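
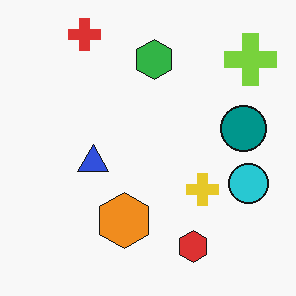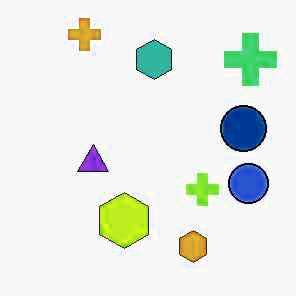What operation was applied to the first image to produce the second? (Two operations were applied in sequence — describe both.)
The second image is the first JPEG-compressed with visible artifacts, then hue-shifted slightly.

Blocky 8×8 compression artifacts appear around shape edges and the flat background shows ringing — characteristic JPEG degradation. Every shape's color has rotated by the same amount around the hue wheel — a uniform hue shift.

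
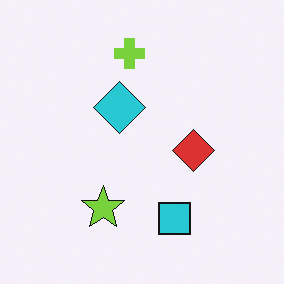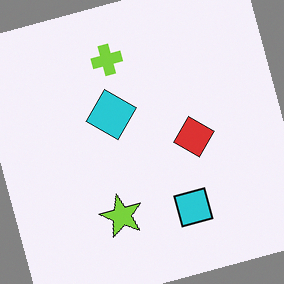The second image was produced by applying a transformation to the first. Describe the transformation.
This is the original image rotated counter-clockwise by a clearly visible amount.

Every shape is tilted by the same angle and the image corners show triangular fill wedges — a whole-image rotation by a non-right angle.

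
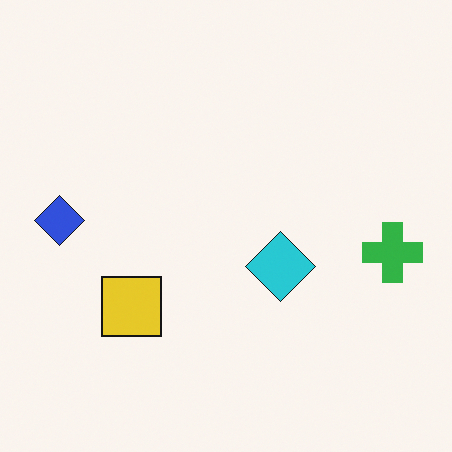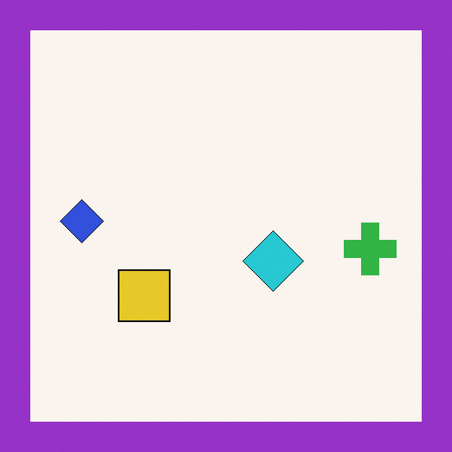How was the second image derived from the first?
The second image is the first framed with a purple border.

A solid purple frame runs around the edge of the second image, with the content slightly shrunk inside it.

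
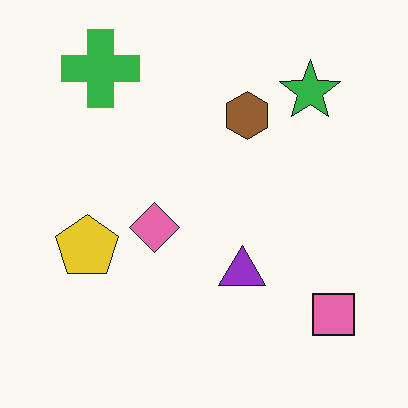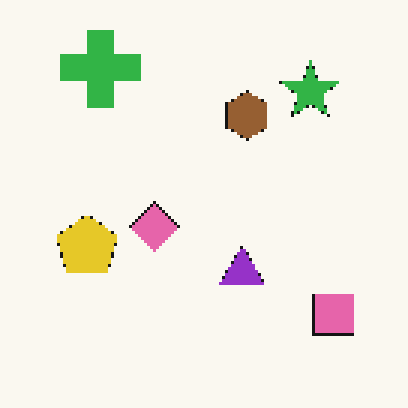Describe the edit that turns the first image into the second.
The image was mildly pixelated.

Shapes are reduced to large square blocks; fine edges and outlines are lost — a downscale-then-upscale (mosaic) effect.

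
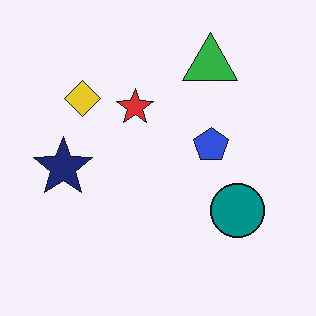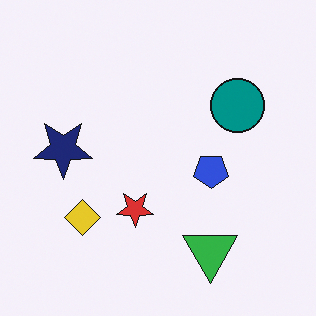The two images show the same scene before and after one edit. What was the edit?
The image was flipped vertically (top ↔ bottom).

The green triangle is in the top of the first image and the bottom of the second — shapes on opposite sides of the horizontal midline have swapped in a mirror flip.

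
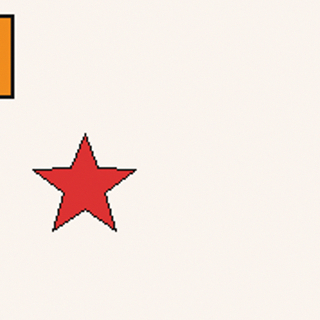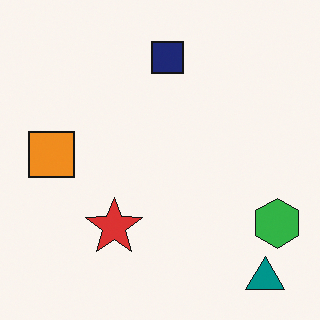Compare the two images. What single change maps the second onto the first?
The image was cropped to a noticeably smaller region and rescaled.

The visible shapes are larger and the field of view is narrower; shapes near the original edges may be partly or wholly outside the frame — a crop-and-rescale.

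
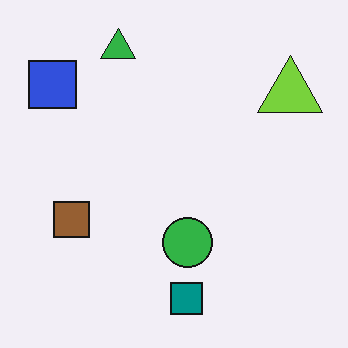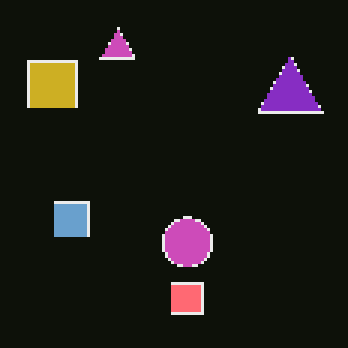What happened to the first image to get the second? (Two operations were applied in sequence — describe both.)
The transformation is: mildly pixelated, then color-inverted (negative).

Shapes are reduced to large square blocks; fine edges and outlines are lost — a downscale-then-upscale (mosaic) effect. The light background has become dark and every shape's color is its complement — a photographic negative.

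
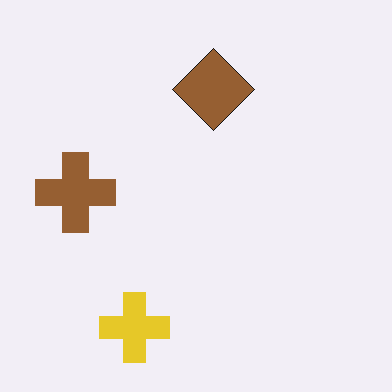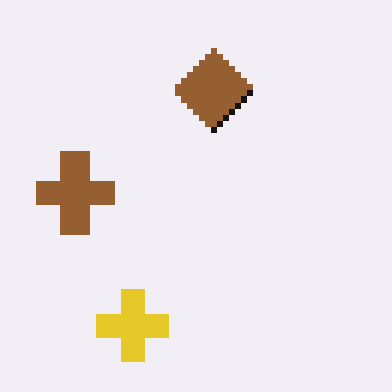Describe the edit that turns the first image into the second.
The second image is the first moderately pixelated.

Shapes are reduced to large square blocks; fine edges and outlines are lost — a downscale-then-upscale (mosaic) effect.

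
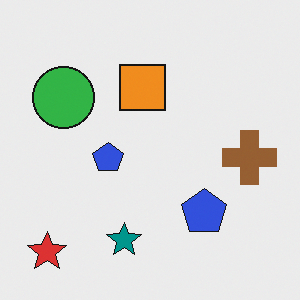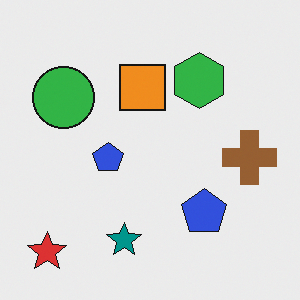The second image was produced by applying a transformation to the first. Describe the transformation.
Overlaid with an additional green hexagon.

A green hexagon appears in the second image that is absent from the first.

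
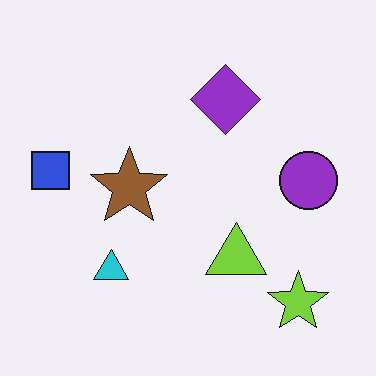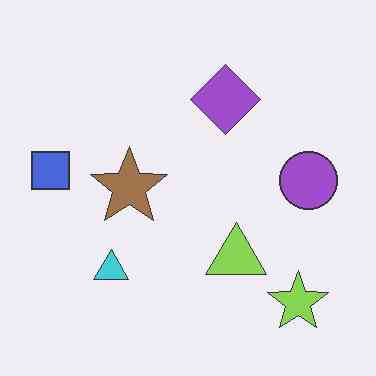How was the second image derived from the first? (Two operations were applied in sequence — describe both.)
The image was given slightly reduced contrast, then given moderate JPEG compression.

Tones are pushed toward mid-grey across the whole image — a global contrast change. Blocky 8×8 compression artifacts appear around shape edges and the flat background shows ringing — characteristic JPEG degradation.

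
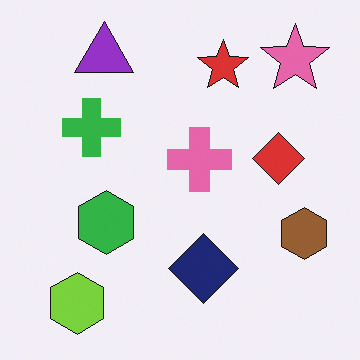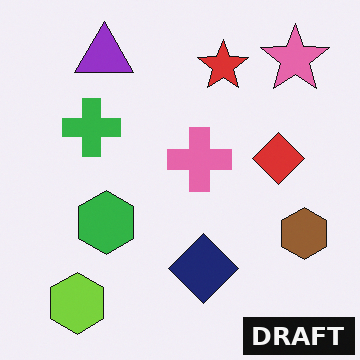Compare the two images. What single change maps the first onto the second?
The transformation is: watermarked with the text "DRAFT" in the lower-right corner.

A dark label reading "DRAFT" appears in the lower-right corner.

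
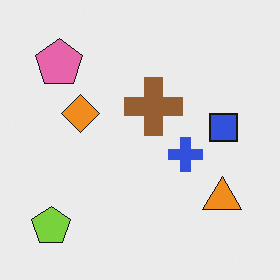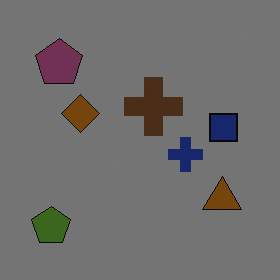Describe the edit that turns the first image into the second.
The second image is the first substantially darkened.

Every pixel — background and shapes alike — is uniformly darkened.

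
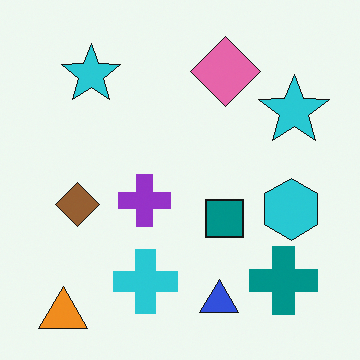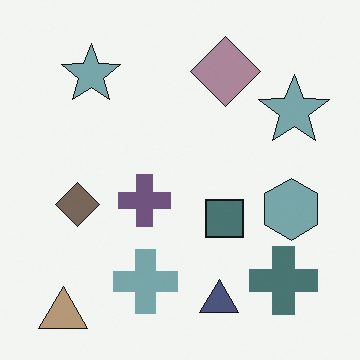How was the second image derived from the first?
This is the original image made much more muted (saturation change).

All colors are more muted and greyish — a global saturation change.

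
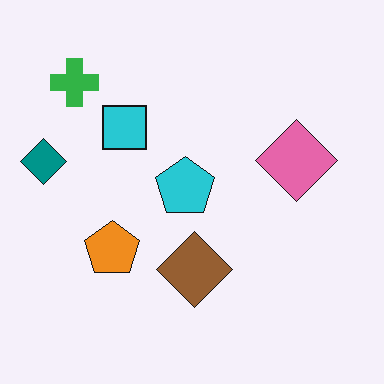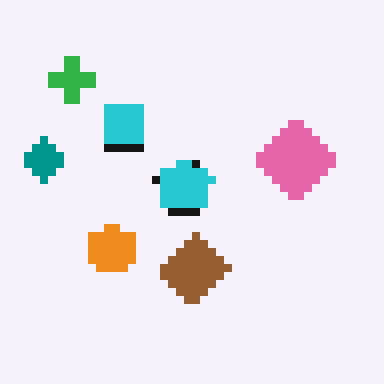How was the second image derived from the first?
The image was moderately pixelated.

Shapes are reduced to large square blocks; fine edges and outlines are lost — a downscale-then-upscale (mosaic) effect.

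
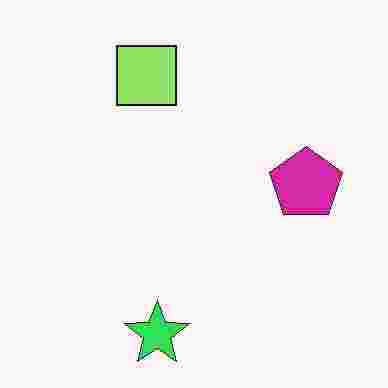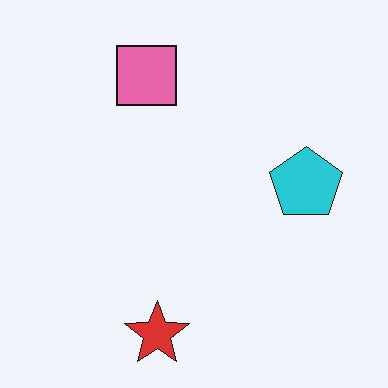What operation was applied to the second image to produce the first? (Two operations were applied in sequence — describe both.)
Hue-shifted noticeably, then heavily JPEG-compressed with obvious blocking artifacts.

Every shape's color has rotated by the same amount around the hue wheel — a uniform hue shift. Blocky 8×8 compression artifacts appear around shape edges and the flat background shows ringing — characteristic JPEG degradation.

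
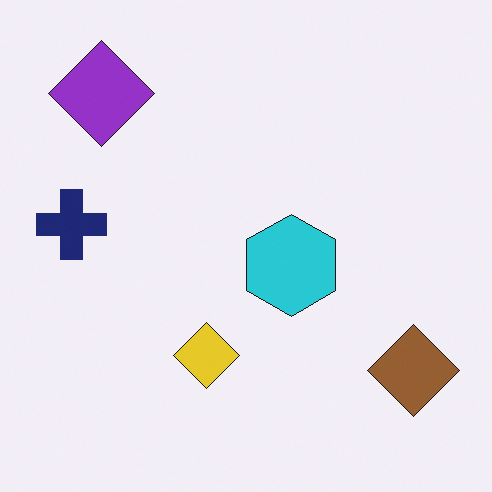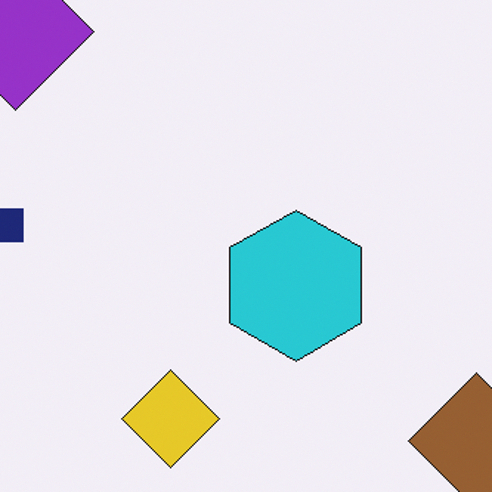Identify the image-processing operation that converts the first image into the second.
The image was cropped to a modestly smaller region and rescaled.

The visible shapes are larger and the field of view is narrower; shapes near the original edges may be partly or wholly outside the frame — a crop-and-rescale.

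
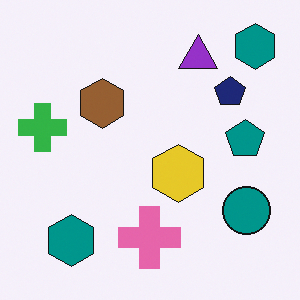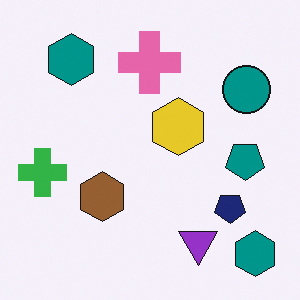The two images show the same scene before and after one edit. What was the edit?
The transformation is: flipped vertically (top ↔ bottom).

The purple triangle is in the top of the first image and the bottom of the second — shapes on opposite sides of the horizontal midline have swapped in a mirror flip.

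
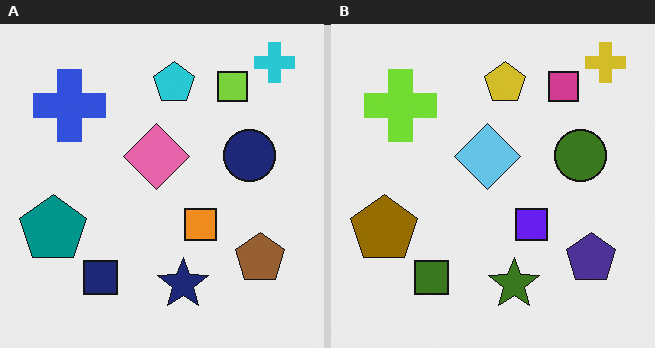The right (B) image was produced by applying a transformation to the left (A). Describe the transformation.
The right (B) image is the left (A) hue-shifted through roughly half the color wheel.

Every shape's color has rotated by the same amount around the hue wheel — a uniform hue shift.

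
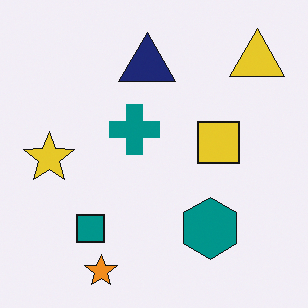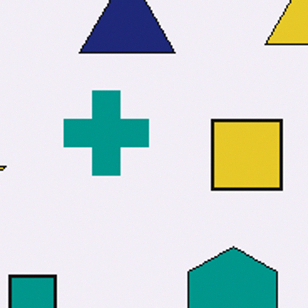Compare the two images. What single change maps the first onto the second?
Cropped tightly and scaled back up.

The visible shapes are larger and the field of view is narrower; shapes near the original edges may be partly or wholly outside the frame — a crop-and-rescale.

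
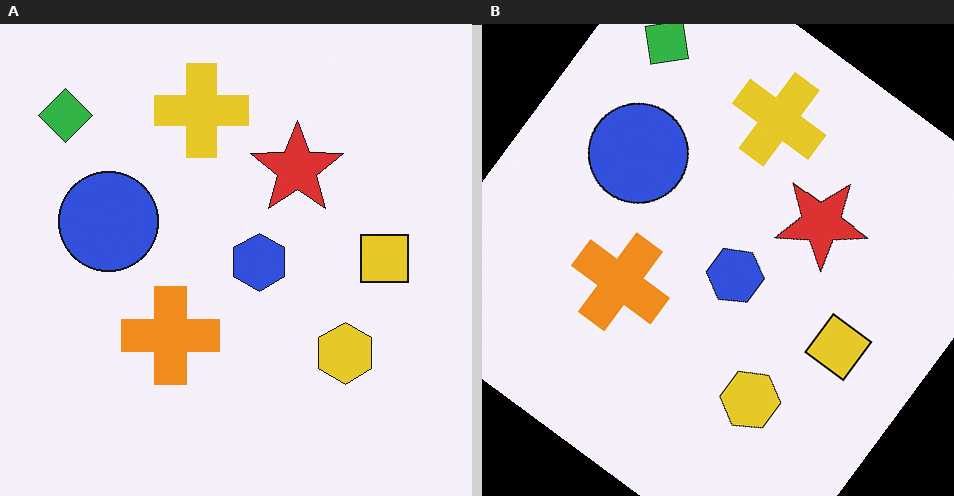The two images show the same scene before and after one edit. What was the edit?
This is the original image rotated clockwise by a large amount — several tens of degrees.

Every shape is tilted by the same angle and the image corners show triangular fill wedges — a whole-image rotation by a non-right angle.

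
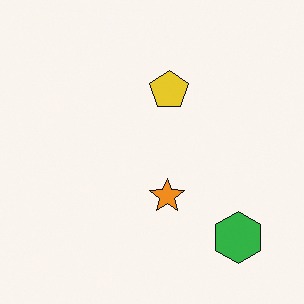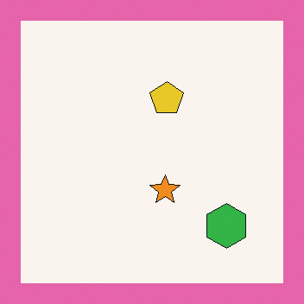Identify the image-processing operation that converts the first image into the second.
The transformation is: framed with a pink border.

A solid pink frame runs around the edge of the second image, with the content slightly shrunk inside it.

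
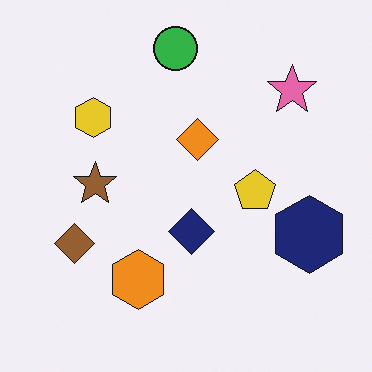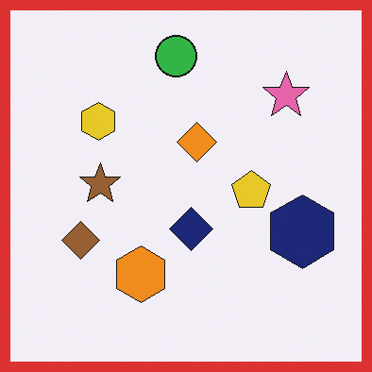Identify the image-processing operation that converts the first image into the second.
The second image is the first framed with a red border.

A solid red frame runs around the edge of the second image, with the content slightly shrunk inside it.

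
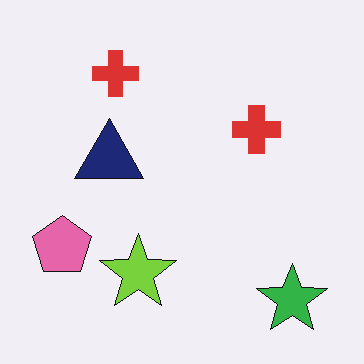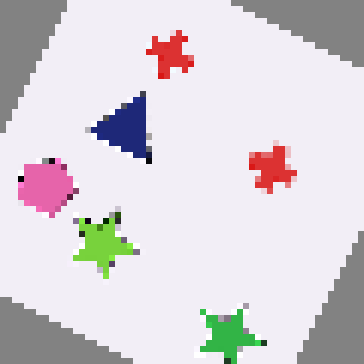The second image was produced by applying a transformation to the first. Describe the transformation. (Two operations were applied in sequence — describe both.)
Rotated clockwise by a moderate amount, then moderately pixelated.

Every shape is tilted by the same angle and the image corners show triangular fill wedges — a whole-image rotation by a non-right angle. Shapes are reduced to large square blocks; fine edges and outlines are lost — a downscale-then-upscale (mosaic) effect.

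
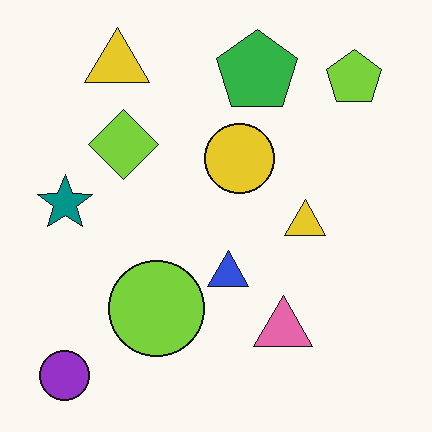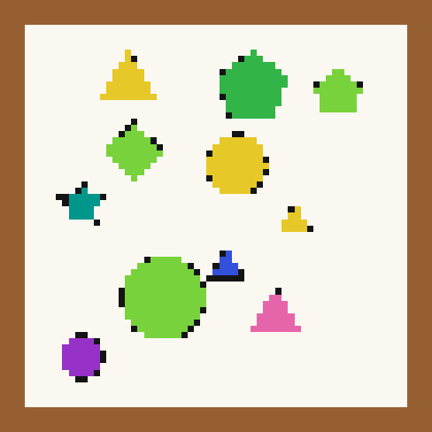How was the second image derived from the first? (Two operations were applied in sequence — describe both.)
It was pixelated into visible square blocks, then framed with a brown border.

Shapes are reduced to large square blocks; fine edges and outlines are lost — a downscale-then-upscale (mosaic) effect. A solid brown frame runs around the edge of the second image, with the content slightly shrunk inside it.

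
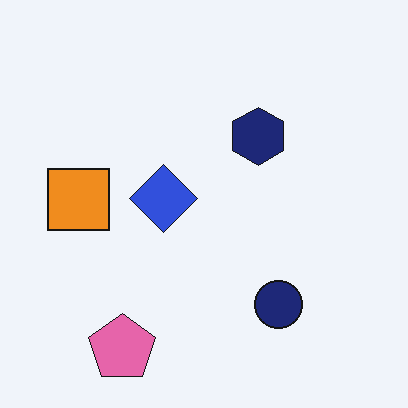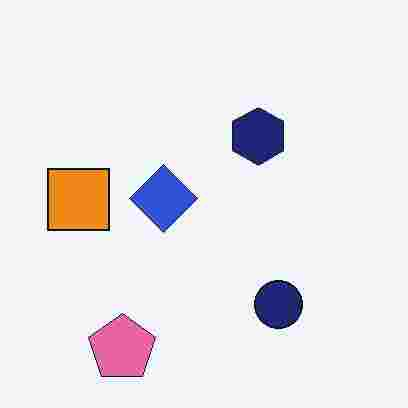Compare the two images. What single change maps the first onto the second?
The transformation is: degraded with heavy JPEG compression.

Blocky 8×8 compression artifacts appear around shape edges and the flat background shows ringing — characteristic JPEG degradation.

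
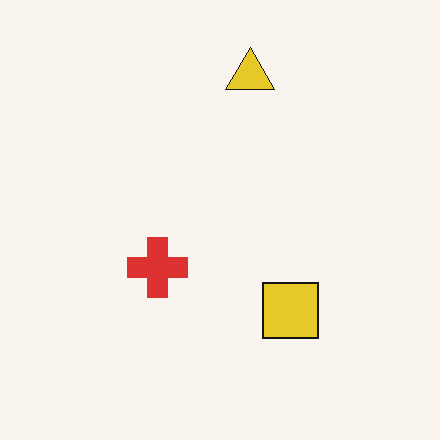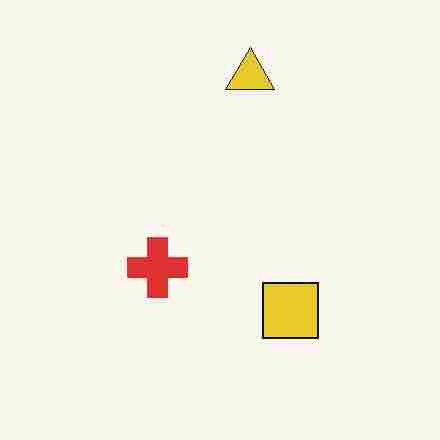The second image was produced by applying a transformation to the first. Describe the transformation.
The image was heavily JPEG-compressed with obvious blocking artifacts.

Blocky 8×8 compression artifacts appear around shape edges and the flat background shows ringing — characteristic JPEG degradation.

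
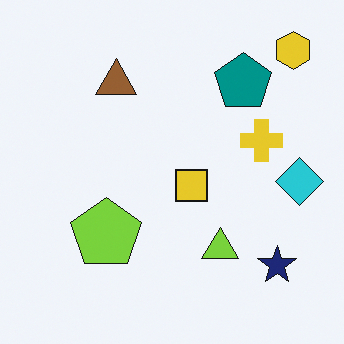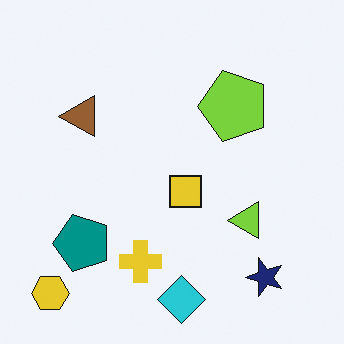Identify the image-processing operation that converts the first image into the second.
Transposed (reflected across the top-left ↔ bottom-right diagonal).

Shapes have swapped their row and column positions — what was in the top-right is now in the bottom-left — a diagonal reflection.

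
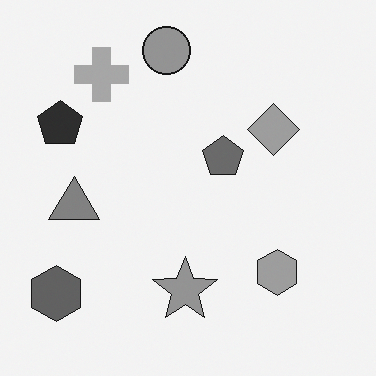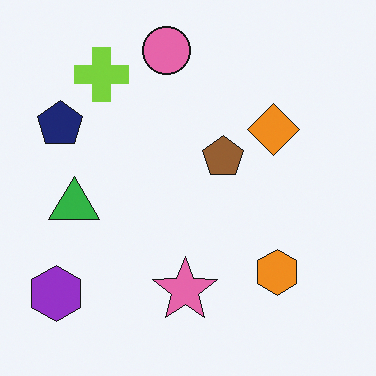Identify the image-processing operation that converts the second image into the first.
This is the original image converted to grayscale.

All color is removed — every shape is now a shade of grey.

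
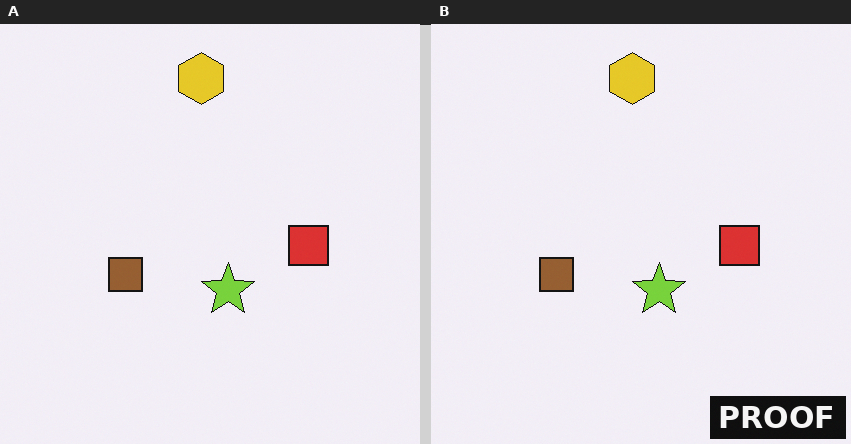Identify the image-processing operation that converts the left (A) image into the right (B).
The image was watermarked with the text "PROOF" in the lower-right corner.

A dark label reading "PROOF" appears in the lower-right corner.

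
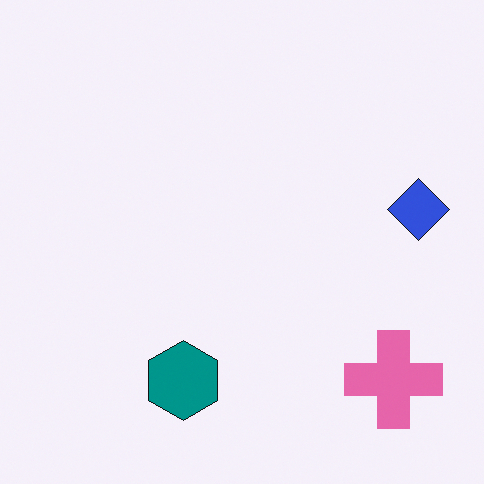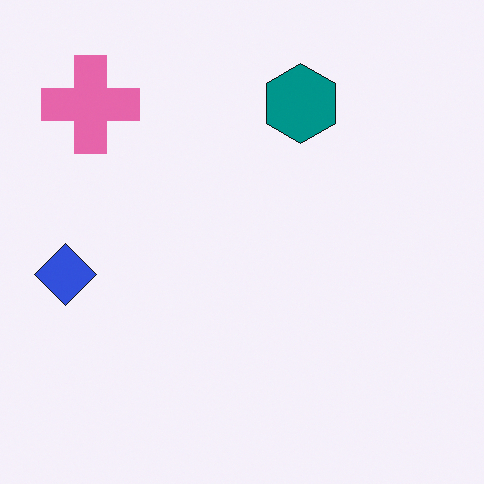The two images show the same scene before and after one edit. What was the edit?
Rotated 180°.

The pink cross sits in the bottom-right of the first image and the top-left of the second — consistent with a whole-image 180° rotation.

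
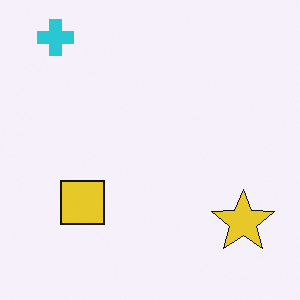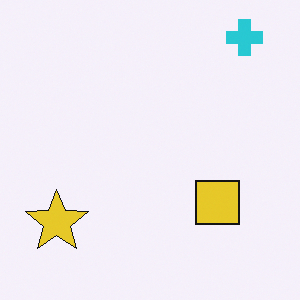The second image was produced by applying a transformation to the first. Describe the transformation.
Flipped horizontally (left ↔ right).

The cyan cross is in the top-left of the first image and the top-right of the second — shapes on opposite sides of the vertical midline have swapped in a mirror flip.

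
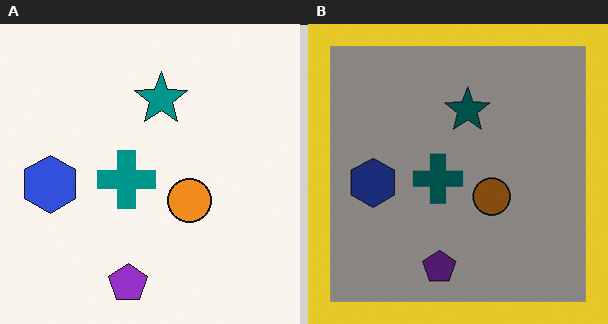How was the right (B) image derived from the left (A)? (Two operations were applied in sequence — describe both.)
Darkened a lot, then framed with a yellow border.

Every pixel — background and shapes alike — is uniformly darkened. A solid yellow frame runs around the edge of the right (B) image, with the content slightly shrunk inside it.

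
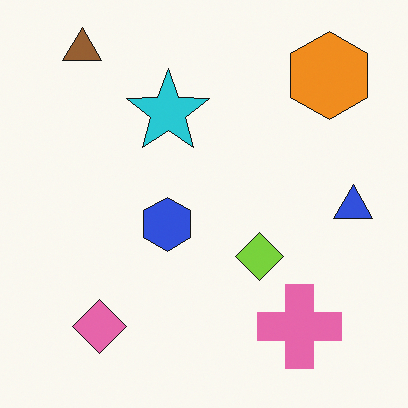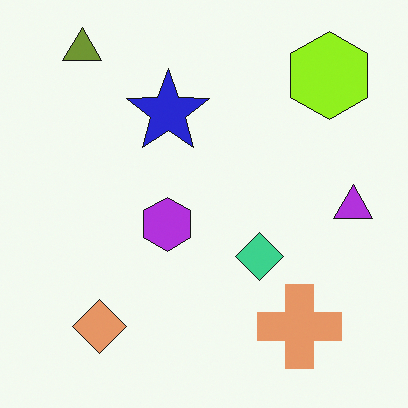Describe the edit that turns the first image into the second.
This is the original image hue-shifted by a small amount.

Every shape's color has rotated by the same amount around the hue wheel — a uniform hue shift.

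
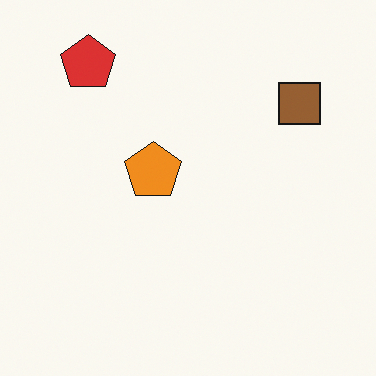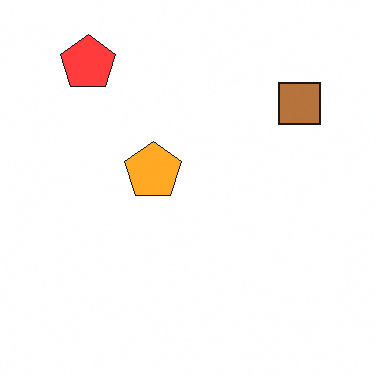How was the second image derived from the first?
The image was brightened a little.

Every pixel — background and shapes alike — is uniformly brightened.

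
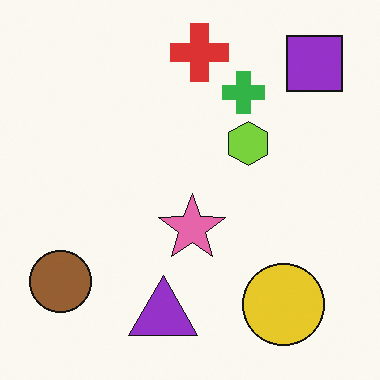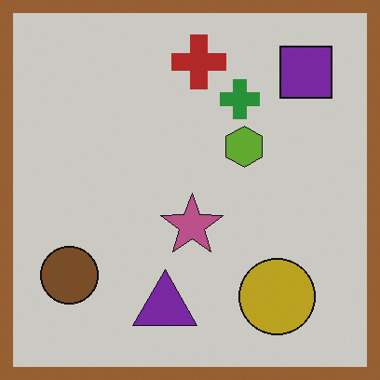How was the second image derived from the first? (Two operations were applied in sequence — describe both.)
The image was slightly darkened, then framed with a brown border.

Every pixel — background and shapes alike — is uniformly darkened. A solid brown frame runs around the edge of the second image, with the content slightly shrunk inside it.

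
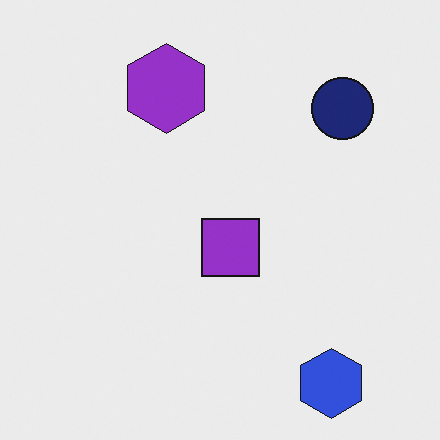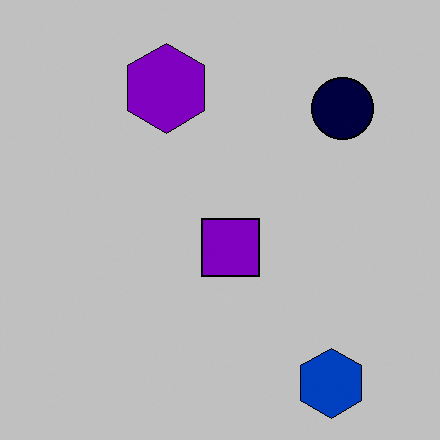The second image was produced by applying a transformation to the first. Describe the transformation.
The image was aggressively posterized.

Each flat color has snapped to a coarser quantized level — most visibly, the near-white background has dropped to a flat grey.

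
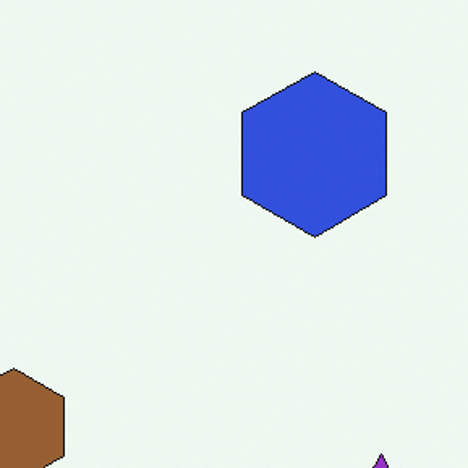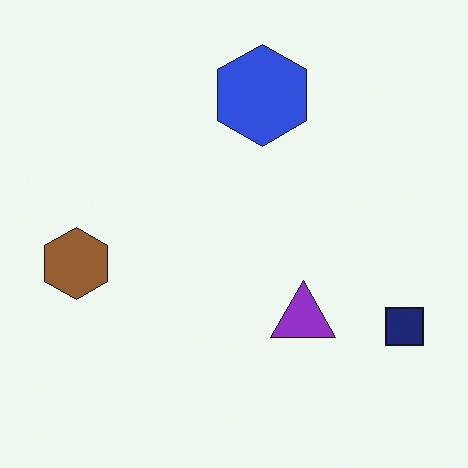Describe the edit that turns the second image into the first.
The transformation is: cropped to a noticeably smaller region and rescaled.

The visible shapes are larger and the field of view is narrower; shapes near the original edges may be partly or wholly outside the frame — a crop-and-rescale.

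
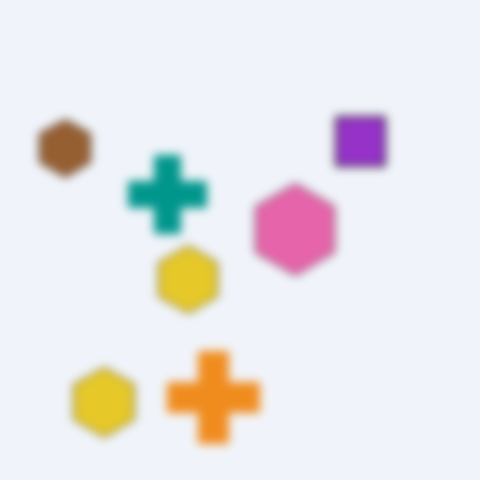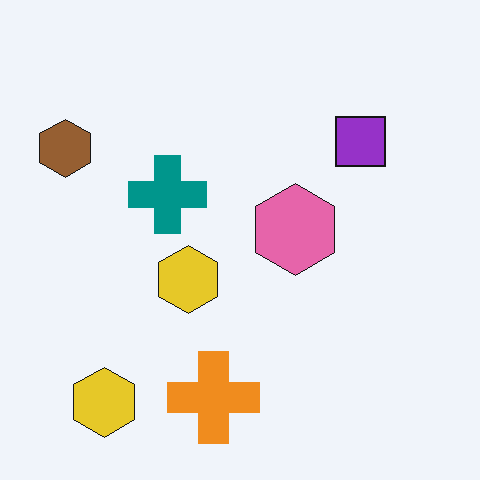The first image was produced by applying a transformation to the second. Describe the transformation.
This is the original image moderately blurred.

Shape edges and outlines are uniformly softened across the whole image.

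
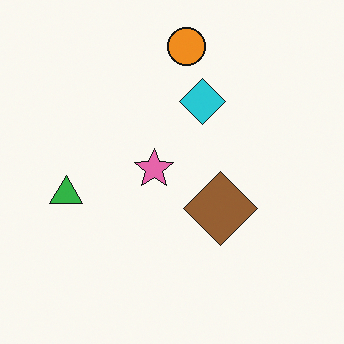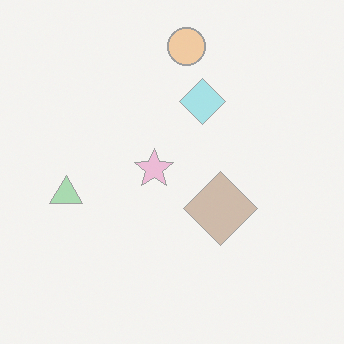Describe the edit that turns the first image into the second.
The transformation is: given much lower contrast.

Tones are pushed toward mid-grey across the whole image — a global contrast change.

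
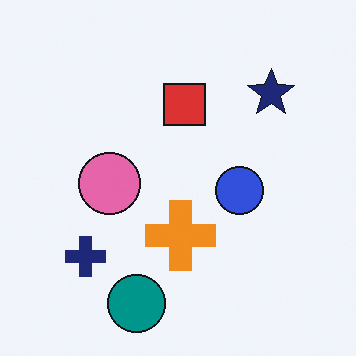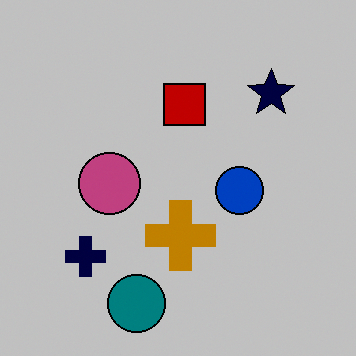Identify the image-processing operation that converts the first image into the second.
It was heavily posterized to just a handful of flat colors.

Each flat color has snapped to a coarser quantized level — most visibly, the near-white background has dropped to a flat grey.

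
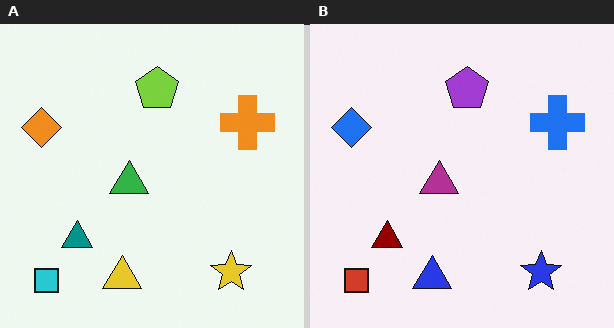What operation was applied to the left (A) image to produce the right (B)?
The image was hue-shifted through roughly half the color wheel.

Every shape's color has rotated by the same amount around the hue wheel — a uniform hue shift.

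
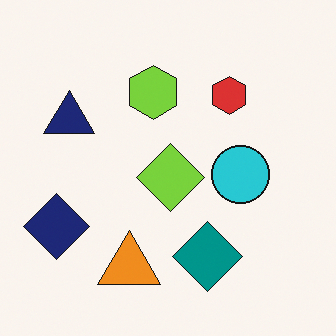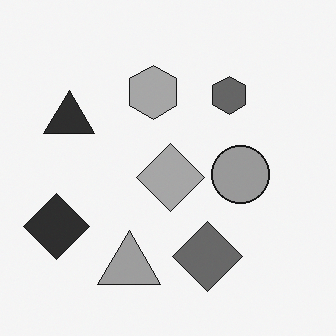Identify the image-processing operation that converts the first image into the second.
This is the original image converted to grayscale.

All color is removed — every shape is now a shade of grey.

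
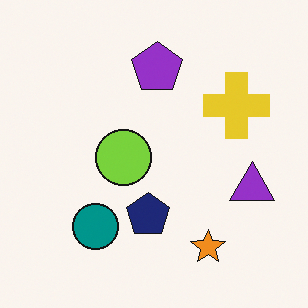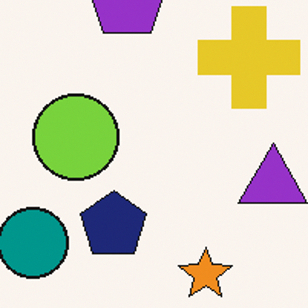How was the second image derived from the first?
The image was cropped slightly and scaled back up.

The visible shapes are larger and the field of view is narrower; shapes near the original edges may be partly or wholly outside the frame — a crop-and-rescale.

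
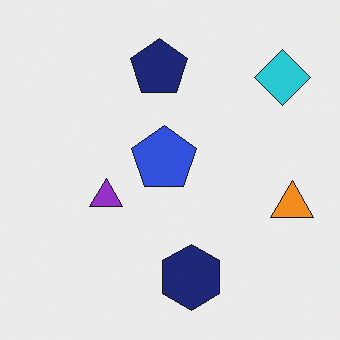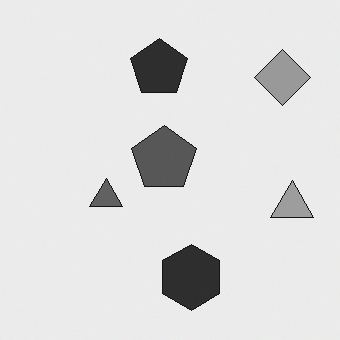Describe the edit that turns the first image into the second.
The transformation is: converted to grayscale.

All color is removed — every shape is now a shade of grey.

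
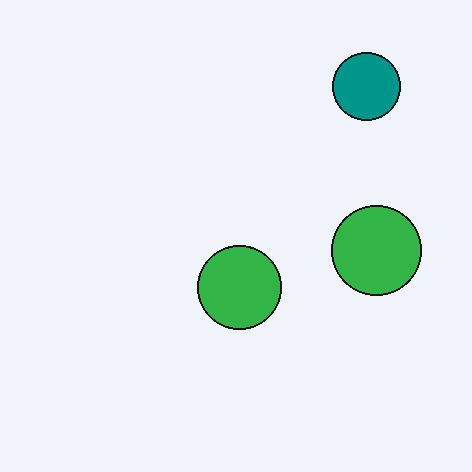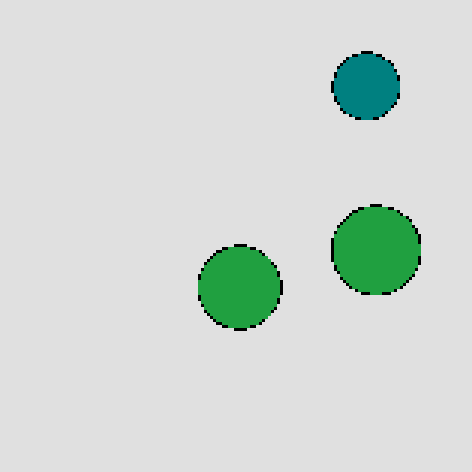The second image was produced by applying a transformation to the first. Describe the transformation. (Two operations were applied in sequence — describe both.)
The image was moderately posterized, then lightly pixelated (a mild mosaic effect).

Each flat color has snapped to a coarser quantized level — most visibly, the near-white background has dropped to a flat grey. Shapes are reduced to large square blocks; fine edges and outlines are lost — a downscale-then-upscale (mosaic) effect.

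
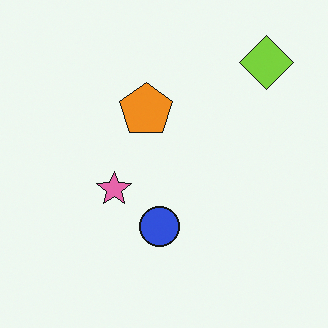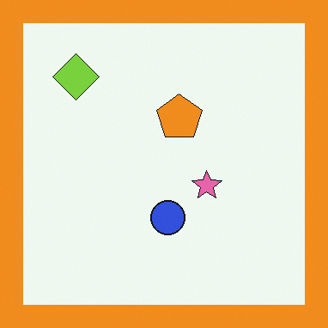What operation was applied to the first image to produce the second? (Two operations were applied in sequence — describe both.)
This is the original image flipped horizontally (left ↔ right), then framed with a orange border.

The lime diamond is in the top-right of the first image and the top-left of the second — shapes on opposite sides of the vertical midline have swapped in a mirror flip. A solid orange frame runs around the edge of the second image, with the content slightly shrunk inside it.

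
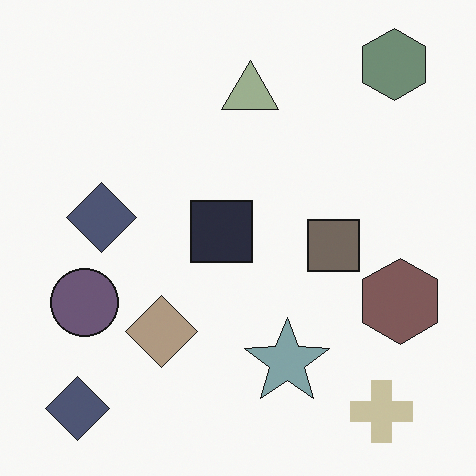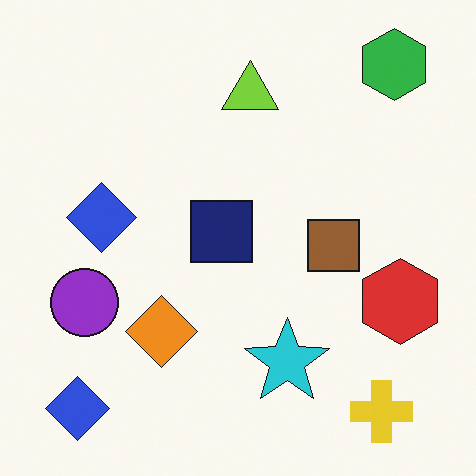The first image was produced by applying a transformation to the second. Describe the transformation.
Made much more muted (saturation change).

All colors are more muted and greyish — a global saturation change.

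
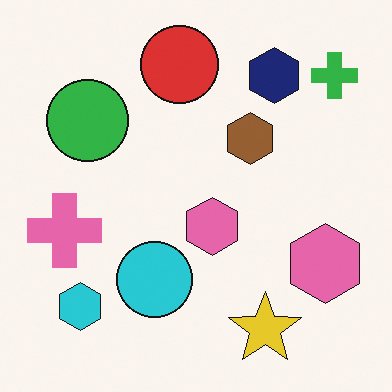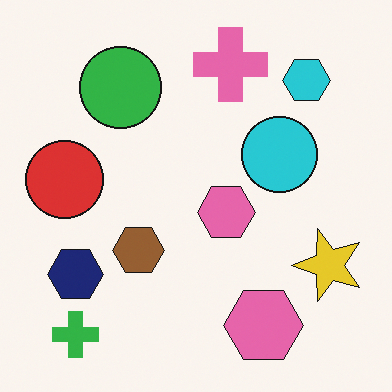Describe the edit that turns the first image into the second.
It was transposed (reflected across the top-left ↔ bottom-right diagonal).

Shapes have swapped their row and column positions — what was in the top-right is now in the bottom-left — a diagonal reflection.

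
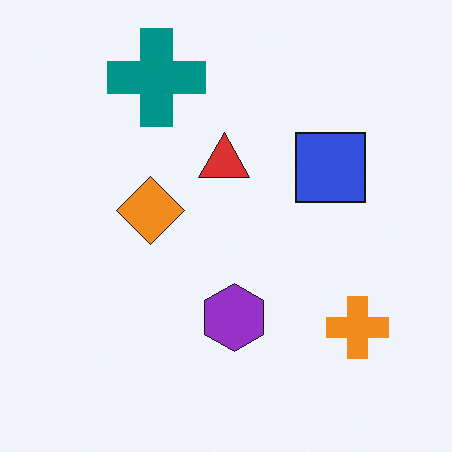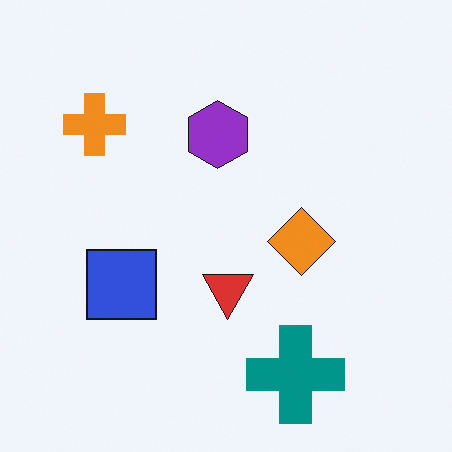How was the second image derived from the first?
The second image is the first rotated 180°.

The orange cross sits in the bottom-right of the first image and the top-left of the second — consistent with a whole-image 180° rotation.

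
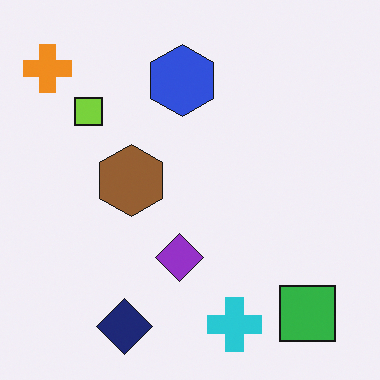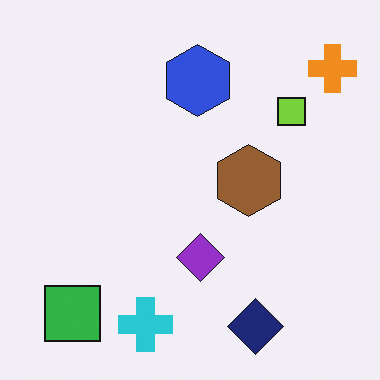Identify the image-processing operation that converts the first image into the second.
This is the original image flipped horizontally (left ↔ right).

The orange cross is in the top-left of the first image and the top-right of the second — shapes on opposite sides of the vertical midline have swapped in a mirror flip.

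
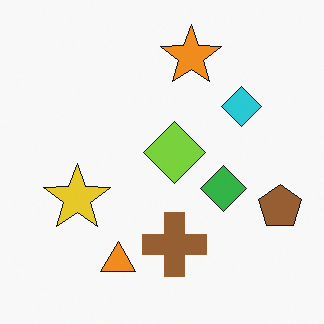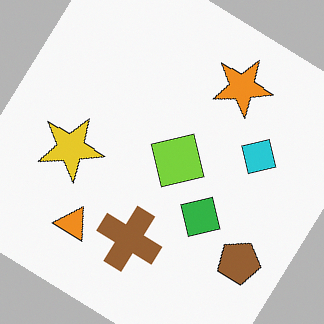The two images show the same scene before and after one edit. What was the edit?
The image was rotated clockwise by a large amount — several tens of degrees.

Every shape is tilted by the same angle and the image corners show triangular fill wedges — a whole-image rotation by a non-right angle.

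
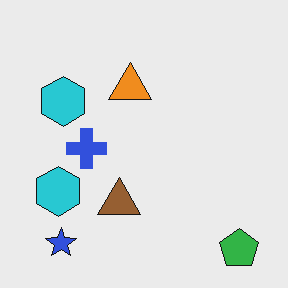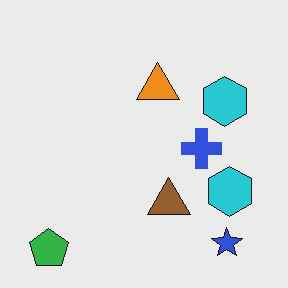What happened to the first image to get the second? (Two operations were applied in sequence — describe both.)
The second image is the first JPEG-compressed with visible artifacts, then flipped horizontally (left ↔ right).

Blocky 8×8 compression artifacts appear around shape edges and the flat background shows ringing — characteristic JPEG degradation. The green pentagon is in the bottom-right of the first image and the bottom-left of the second — shapes on opposite sides of the vertical midline have swapped in a mirror flip.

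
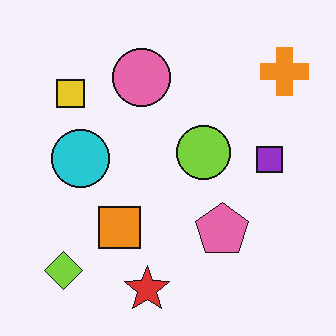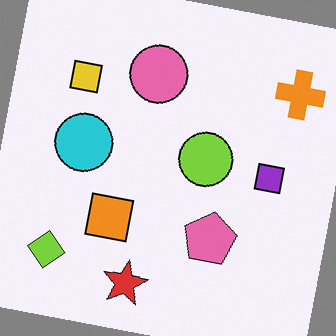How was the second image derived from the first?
The transformation is: rotated clockwise by a slight angle.

Every shape is tilted by the same angle and the image corners show triangular fill wedges — a whole-image rotation by a non-right angle.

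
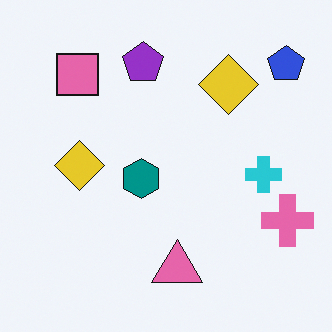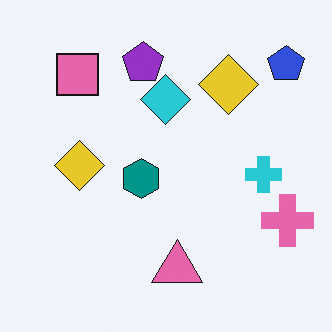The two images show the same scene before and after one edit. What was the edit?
The image was overlaid with an additional cyan diamond.

A cyan diamond appears in the second image that is absent from the first.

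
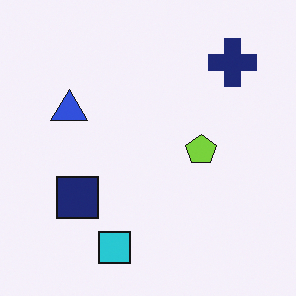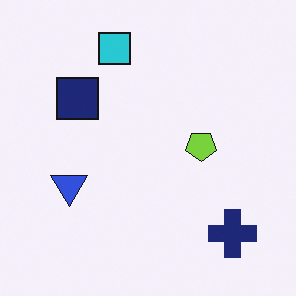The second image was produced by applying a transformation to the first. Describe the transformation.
The second image is the first flipped vertically (top ↔ bottom).

The cyan square is in the bottom of the first image and the top of the second — shapes on opposite sides of the horizontal midline have swapped in a mirror flip.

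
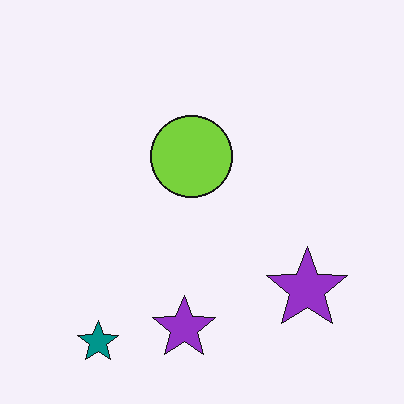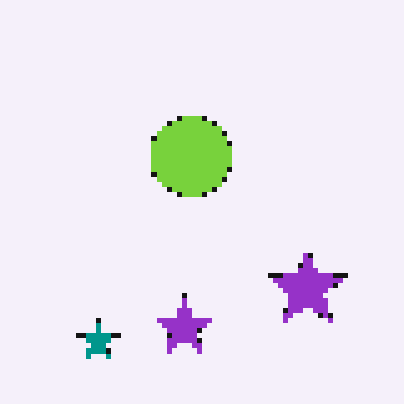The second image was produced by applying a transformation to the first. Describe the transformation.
The second image is the first mildly pixelated.

Shapes are reduced to large square blocks; fine edges and outlines are lost — a downscale-then-upscale (mosaic) effect.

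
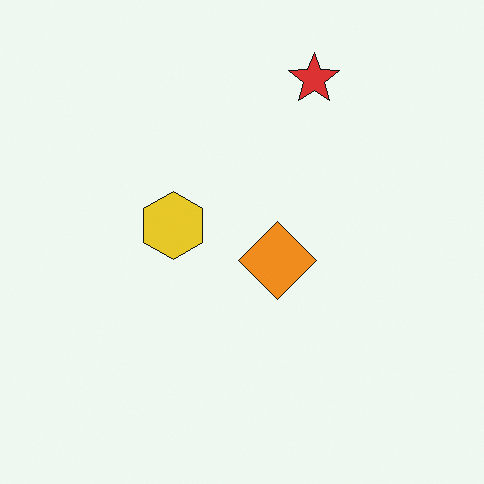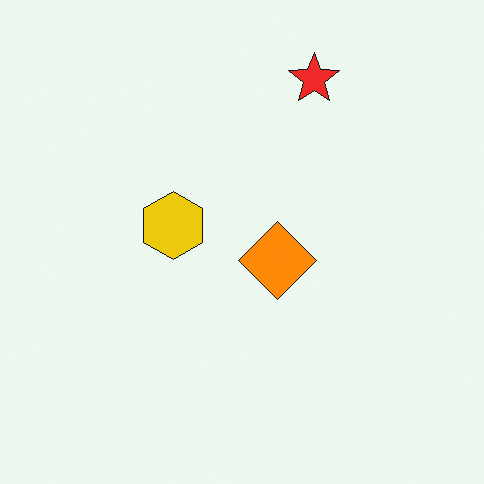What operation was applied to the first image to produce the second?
The second image is the first slightly oversaturated.

All colors are more vivid — a global saturation change.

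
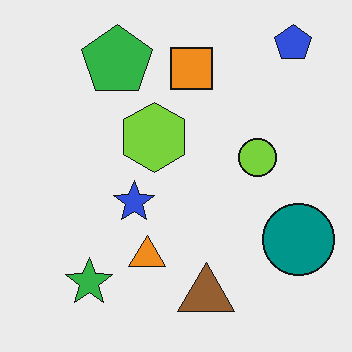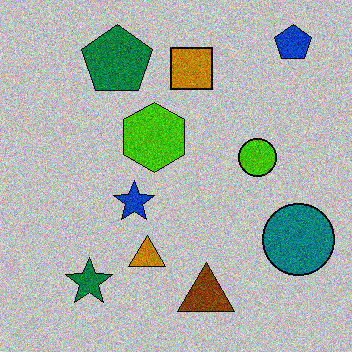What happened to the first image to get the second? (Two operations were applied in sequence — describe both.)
The image was heavily posterized to just a handful of flat colors, then degraded with moderate additive noise.

Each flat color has snapped to a coarser quantized level — most visibly, the near-white background has dropped to a flat grey. Random speckle covers the whole image, including the flat background.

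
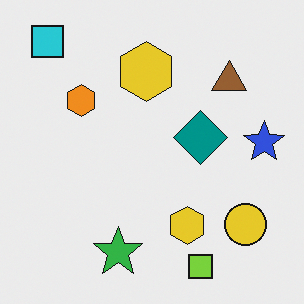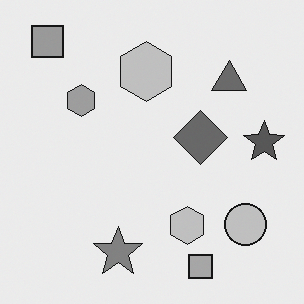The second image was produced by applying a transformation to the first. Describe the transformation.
This is the original image converted to grayscale.

All color is removed — every shape is now a shade of grey.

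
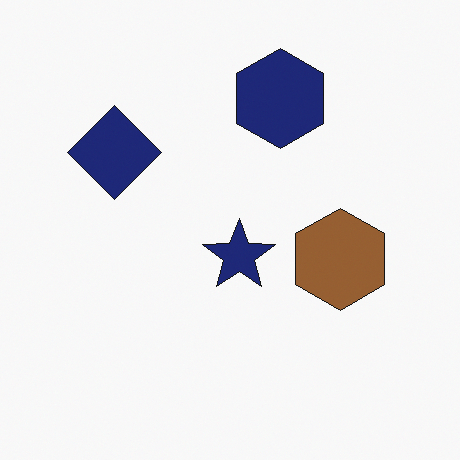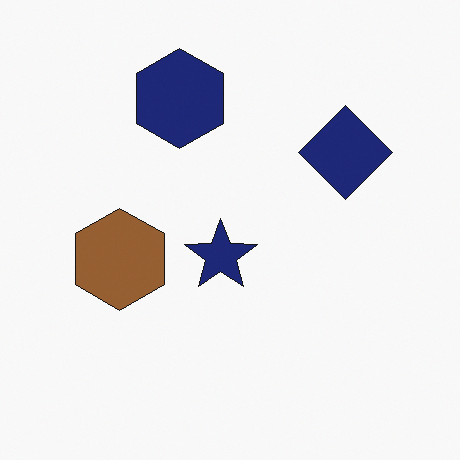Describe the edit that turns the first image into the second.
It was flipped horizontally (left ↔ right).

The navy diamond is in the top-left of the first image and the top-right of the second — shapes on opposite sides of the vertical midline have swapped in a mirror flip.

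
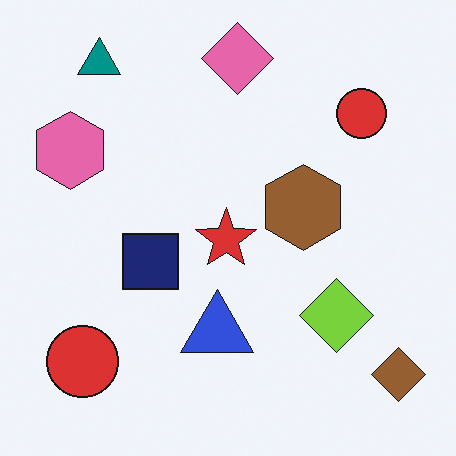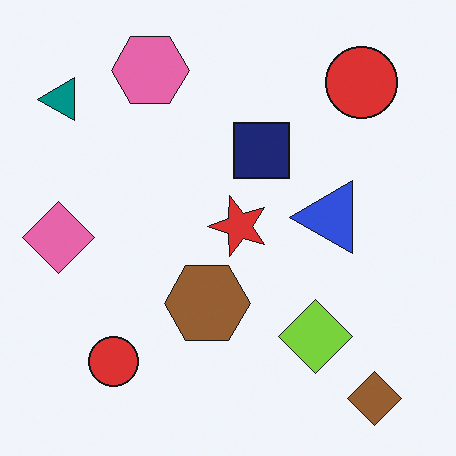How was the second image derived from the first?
This is the original image transposed (reflected across the top-left ↔ bottom-right diagonal).

Shapes have swapped their row and column positions — what was in the top-right is now in the bottom-left — a diagonal reflection.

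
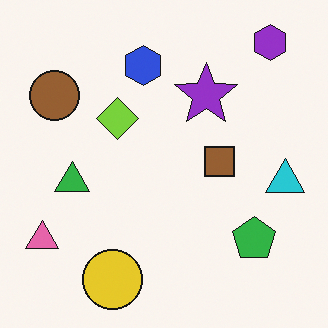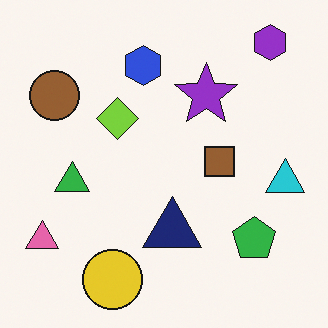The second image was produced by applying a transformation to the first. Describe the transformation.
This is the original image overlaid with an additional navy triangle.

A navy triangle appears in the second image that is absent from the first.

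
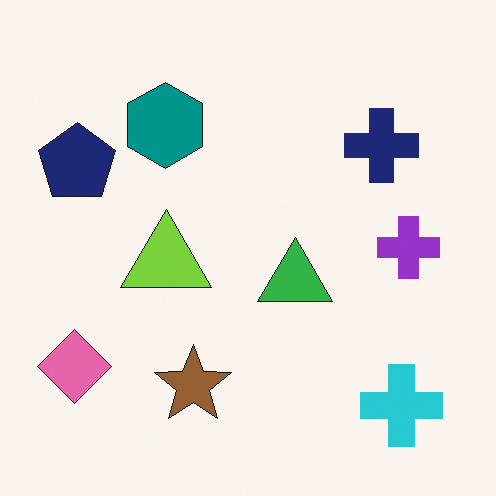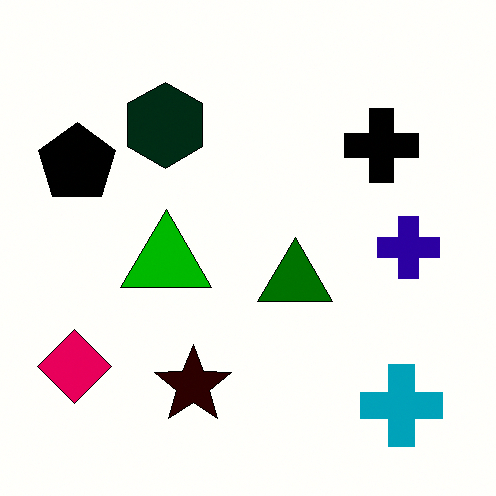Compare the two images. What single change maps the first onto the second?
This is the original image given much higher contrast.

Tones are pushed away from mid-grey across the whole image — a global contrast change.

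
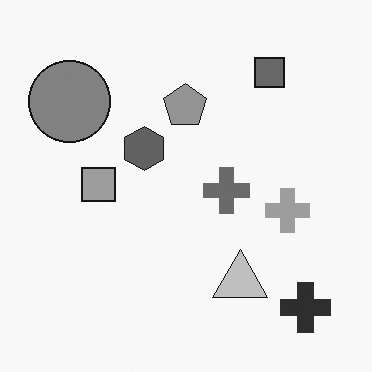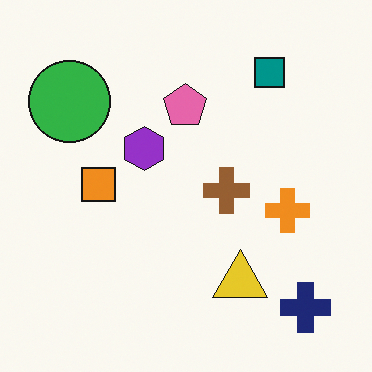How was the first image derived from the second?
Converted to grayscale.

All color is removed — every shape is now a shade of grey.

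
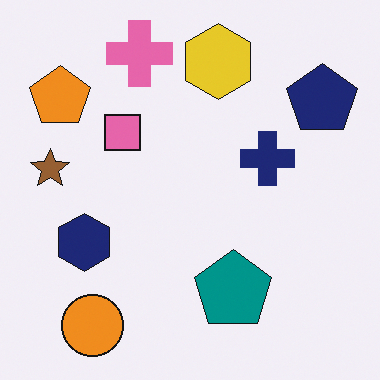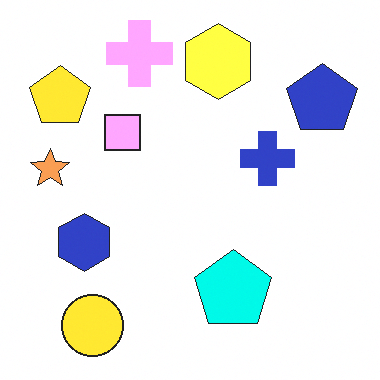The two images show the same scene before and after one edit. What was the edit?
The second image is the first brightened a lot.

Every pixel — background and shapes alike — is uniformly brightened.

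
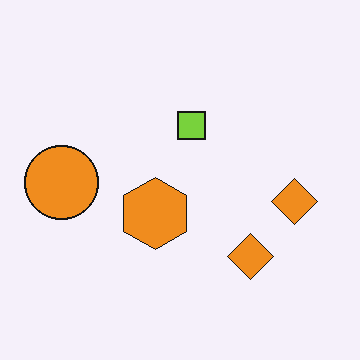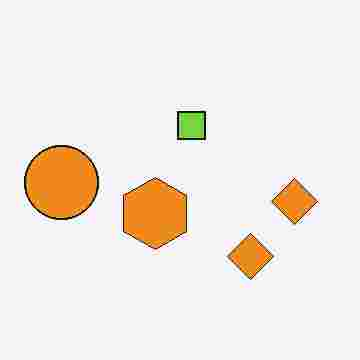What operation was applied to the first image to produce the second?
This is the original image degraded with heavy JPEG compression.

Blocky 8×8 compression artifacts appear around shape edges and the flat background shows ringing — characteristic JPEG degradation.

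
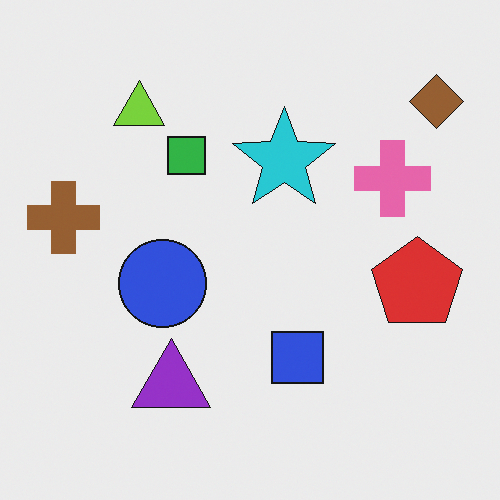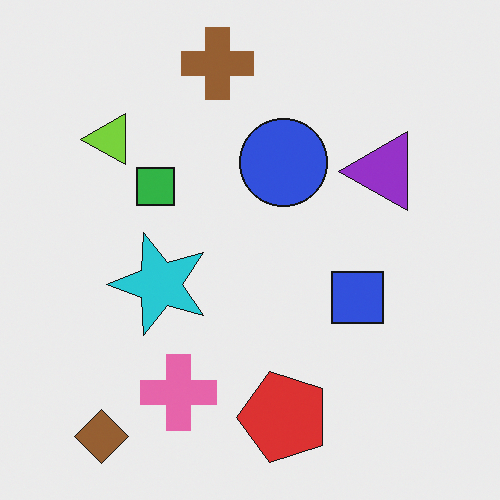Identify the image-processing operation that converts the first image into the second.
It was transposed (reflected across the top-left ↔ bottom-right diagonal).

Shapes have swapped their row and column positions — what was in the top-right is now in the bottom-left — a diagonal reflection.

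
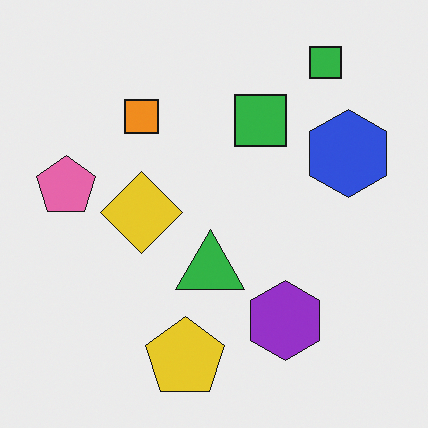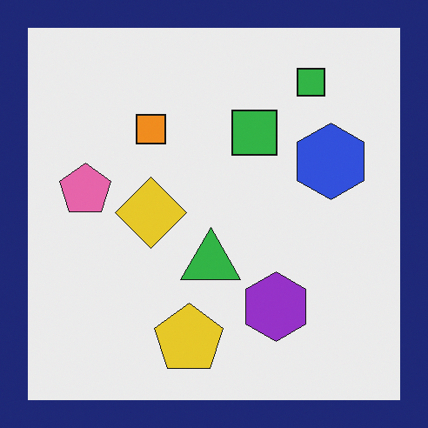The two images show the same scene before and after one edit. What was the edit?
The image was framed with a navy border.

A solid navy frame runs around the edge of the second image, with the content slightly shrunk inside it.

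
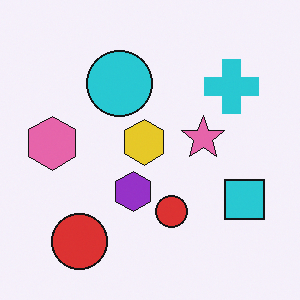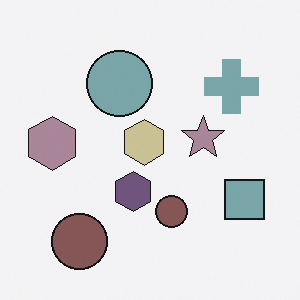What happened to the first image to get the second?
Heavily desaturated.

All colors are more muted and greyish — a global saturation change.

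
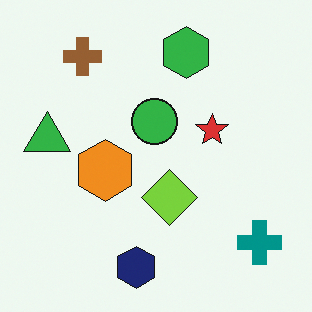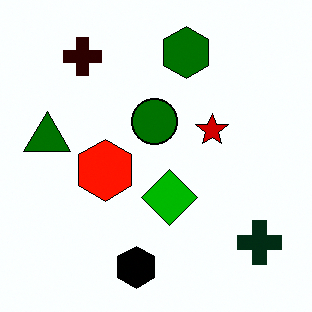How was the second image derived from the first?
Given much higher contrast.

Tones are pushed away from mid-grey across the whole image — a global contrast change.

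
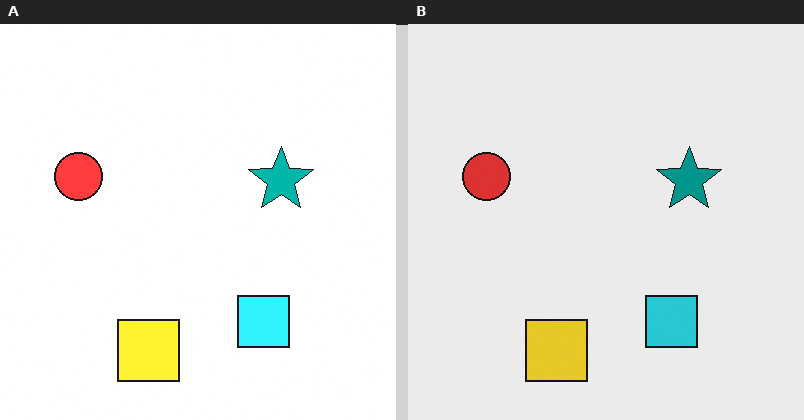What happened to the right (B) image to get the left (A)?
Slightly brightened.

Every pixel — background and shapes alike — is uniformly brightened.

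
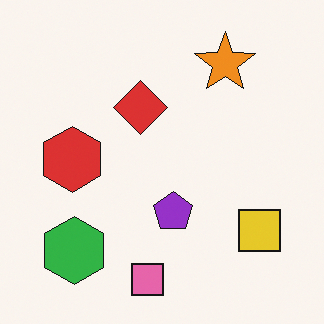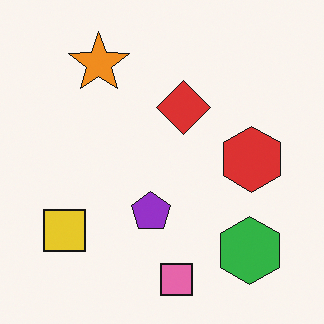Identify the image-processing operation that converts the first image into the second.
The image was flipped horizontally (left ↔ right).

The yellow square is in the bottom-right of the first image and the bottom-left of the second — shapes on opposite sides of the vertical midline have swapped in a mirror flip.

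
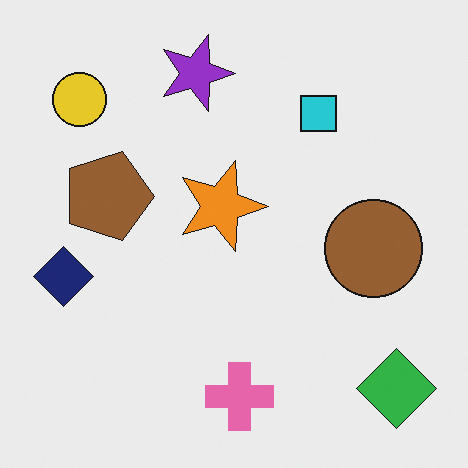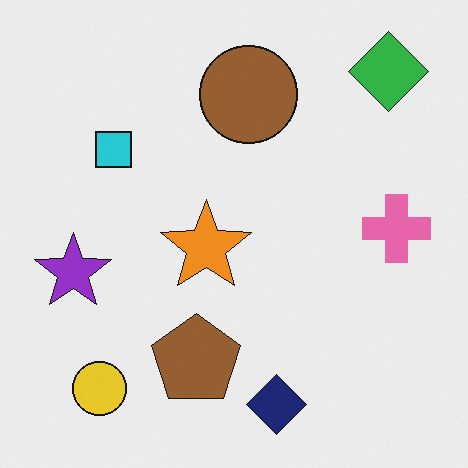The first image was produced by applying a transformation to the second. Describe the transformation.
The first image is the second rotated 90° clockwise.

The green diamond sits in the top-right of the second image and the bottom-right of the first — consistent with a whole-image 90° clockwise rotation.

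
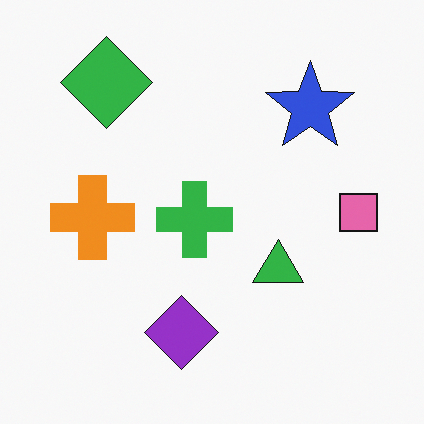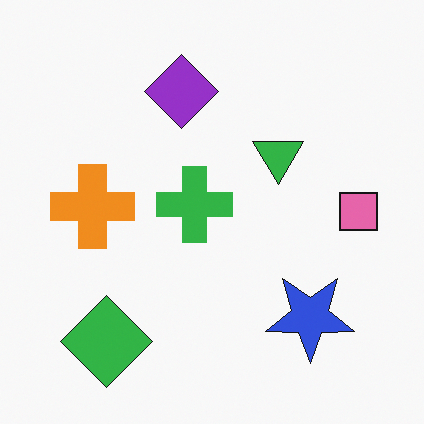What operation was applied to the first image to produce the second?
The second image is the first flipped vertically (top ↔ bottom).

The green diamond is in the top-left of the first image and the bottom-left of the second — shapes on opposite sides of the horizontal midline have swapped in a mirror flip.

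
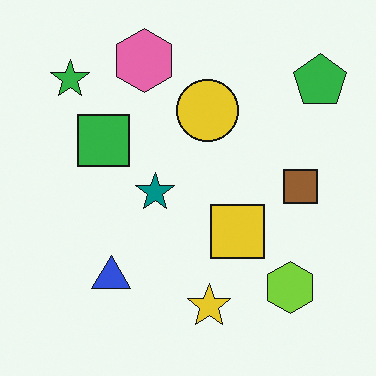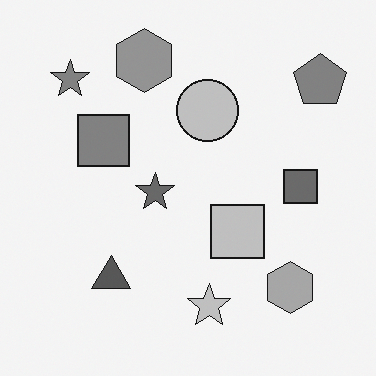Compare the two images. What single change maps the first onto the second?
The transformation is: converted to grayscale.

All color is removed — every shape is now a shade of grey.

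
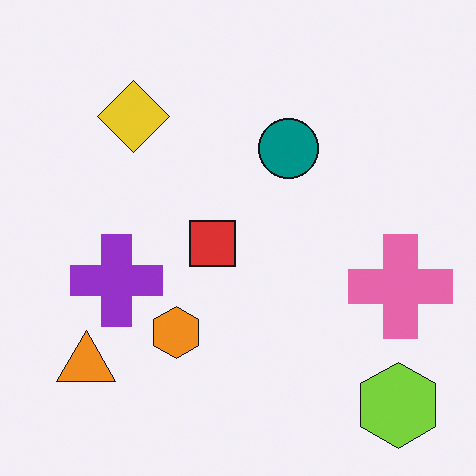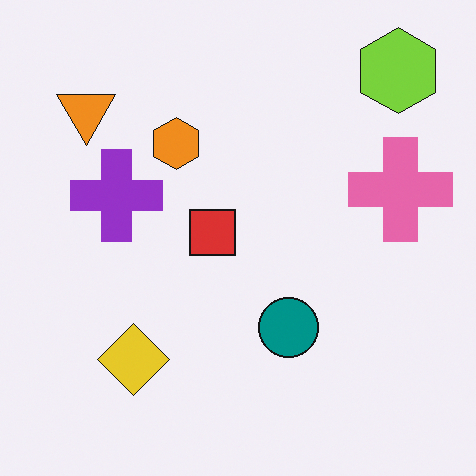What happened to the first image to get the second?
The second image is the first flipped vertically (top ↔ bottom).

The lime hexagon is in the bottom-right of the first image and the top-right of the second — shapes on opposite sides of the horizontal midline have swapped in a mirror flip.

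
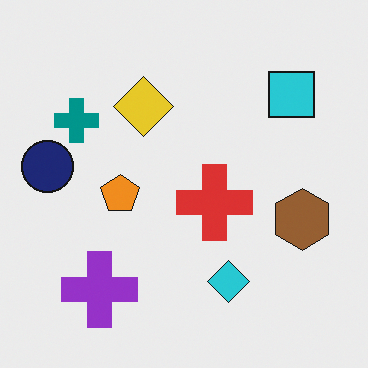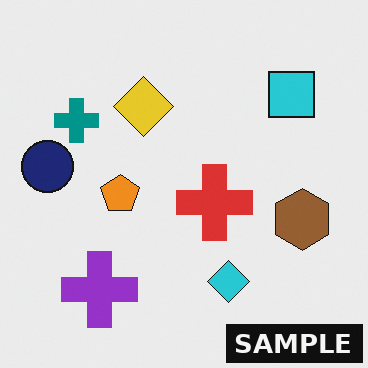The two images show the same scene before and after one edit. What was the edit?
This is the original image watermarked with the text "SAMPLE" in the lower-right corner.

A dark label reading "SAMPLE" appears in the lower-right corner.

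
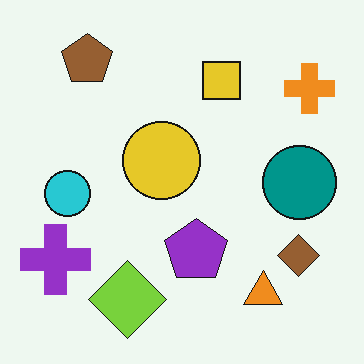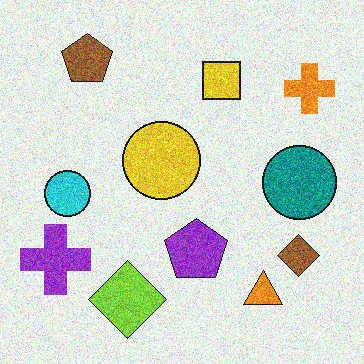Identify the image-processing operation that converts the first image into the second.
This is the original image degraded with heavy additive noise.

Random speckle covers the whole image, including the flat background.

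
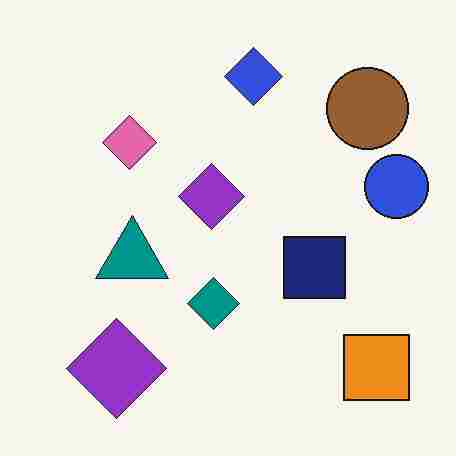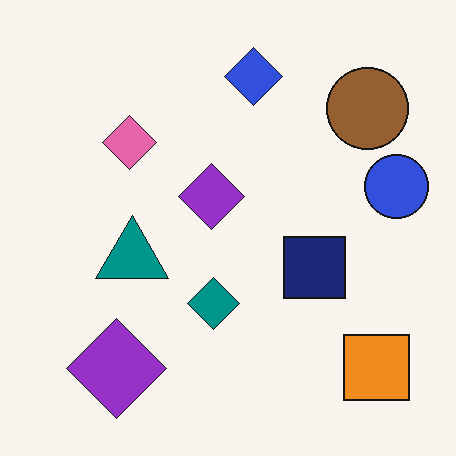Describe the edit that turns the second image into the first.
The image was heavily JPEG-compressed with obvious blocking artifacts.

Blocky 8×8 compression artifacts appear around shape edges and the flat background shows ringing — characteristic JPEG degradation.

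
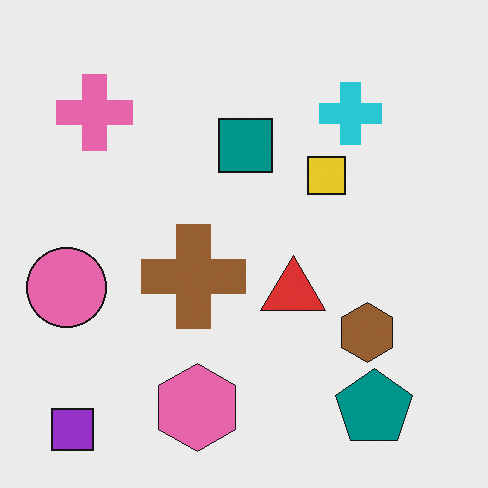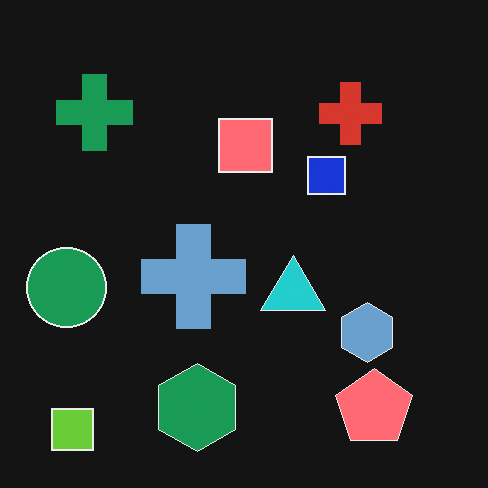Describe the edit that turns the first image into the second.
The second image is the first color-inverted (negative).

The light background has become dark and every shape's color is its complement — a photographic negative.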